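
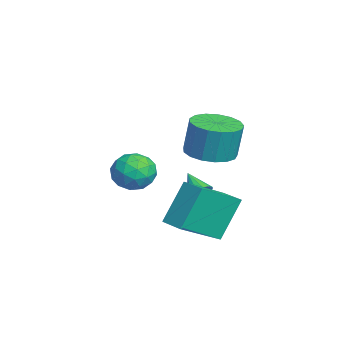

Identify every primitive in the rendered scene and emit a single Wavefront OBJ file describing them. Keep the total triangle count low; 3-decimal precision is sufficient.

v -0.395 2.636 0.129
v -0.041 2.732 0.553
v -1.145 2.224 0.851
v -0.197 2.975 0.529
v -0.406 3.127 0.398
v -0.612 3.148 0.195
v -0.76 3.031 -0.025
v -0.81 2.809 -0.204
v -0.748 2.54 -0.294
v -0.592 2.297 -0.27
v -0.383 2.145 -0.139
v -0.177 2.125 0.063
v -0.029 2.241 0.284
v 0.021 2.464 0.463
v 0.693 2.926 2.725
v 1.352 2.125 2.801
v 1.446 2.353 4.372
v 0.787 3.154 4.295
v 1.65 2.518 2.727
v 1.743 2.746 4.298
v 1.728 3.003 2.652
v 1.821 3.231 4.223
v 1.569 3.472 2.593
v 1.662 3.699 4.164
v 1.209 3.815 2.565
v 1.303 4.043 4.136
v 0.732 3.954 2.573
v 0.825 4.182 4.144
v 0.245 3.858 2.616
v 0.339 4.086 4.187
v -0.139 3.549 2.684
v -0.045 3.777 4.255
v -0.332 3.097 2.761
v -0.238 3.324 4.332
v -0.29 2.605 2.83
v -0.197 2.833 4.401
v -0.024 2.188 2.874
v 0.07 2.415 4.445
v 0.408 1.939 2.885
v 0.501 2.167 4.456
v 0.904 1.917 2.859
v 0.998 2.144 4.429
v -3.64 0.187 0.343
v -3.103 0.82 0.899
v -2.277 -0.44 -0.259
v -1.74 0.193 0.297
v -2.253 -0.545 0.734
v -3.095 -0.158 1.106
v -2.285 0.538 -0.466
v -3.127 0.925 -0.094
v -2.266 1.036 0.4
v -2.246 0.367 1.141
v -3.134 0.013 -0.501
v -3.114 -0.656 0.24
v -3.491 0.559 0.674
v -1.889 -0.179 -0.034
v -2.19 -0.612 0.223
v -1.875 -0.24 0.55
v -3.486 -0.016 0.795
v -3.171 0.356 1.122
v -2.671 -0.446 1.025
v -2.209 0.024 -0.482
v -1.894 0.396 -0.155
v -3.505 0.62 0.09
v -3.19 0.992 0.417
v -2.709 0.826 -0.385
v -2.683 1.057 0.707
v -1.882 0.689 0.353
v -2.202 0.892 -0.095
v -2.697 1.119 0.124
v -2.672 0.664 1.143
v -1.871 0.296 0.789
v -2.172 -0.138 1.046
v -2.667 0.09 1.264
v -2.18 0.791 0.849
v -3.509 0.084 -0.149
v -2.708 -0.284 -0.503
v -2.713 0.29 -0.624
v -3.208 0.518 -0.406
v -3.498 -0.309 0.287
v -2.697 -0.677 -0.067
v -2.683 -0.739 0.516
v -3.178 -0.512 0.735
v -3.2 -0.411 -0.209
v 0.86 2.639 -1.426
v 1.871 1.05 -0.329
v 0.25 3.486 0.361
v 1.261 1.897 1.459
v 1.779 3.243 -1.399
v 2.79 1.654 -0.301
v 1.169 4.09 0.389
v 2.18 2.501 1.486
f 2 1 4
f 2 4 3
f 4 1 5
f 4 5 3
f 5 1 6
f 5 6 3
f 6 1 7
f 6 7 3
f 7 1 8
f 7 8 3
f 8 1 9
f 8 9 3
f 9 1 10
f 9 10 3
f 10 1 11
f 10 11 3
f 11 1 12
f 11 12 3
f 12 1 13
f 12 13 3
f 13 1 14
f 13 14 3
f 14 1 2
f 14 2 3
f 16 15 19
f 16 19 17
f 17 19 20
f 17 20 18
f 19 15 21
f 19 21 20
f 20 21 22
f 20 22 18
f 21 15 23
f 21 23 22
f 22 23 24
f 22 24 18
f 23 15 25
f 23 25 24
f 24 25 26
f 24 26 18
f 25 15 27
f 25 27 26
f 26 27 28
f 26 28 18
f 27 15 29
f 27 29 28
f 28 29 30
f 28 30 18
f 29 15 31
f 29 31 30
f 30 31 32
f 30 32 18
f 31 15 33
f 31 33 32
f 32 33 34
f 32 34 18
f 33 15 35
f 33 35 34
f 34 35 36
f 34 36 18
f 35 15 37
f 35 37 36
f 36 37 38
f 36 38 18
f 37 15 39
f 37 39 38
f 38 39 40
f 38 40 18
f 39 15 41
f 39 41 40
f 40 41 42
f 40 42 18
f 41 15 16
f 41 16 42
f 42 16 17
f 42 17 18
f 43 80 59
f 80 54 83
f 59 83 48
f 80 83 59
f 43 59 55
f 59 48 60
f 55 60 44
f 59 60 55
f 43 55 64
f 55 44 65
f 64 65 50
f 55 65 64
f 43 64 76
f 64 50 79
f 76 79 53
f 64 79 76
f 43 76 80
f 76 53 84
f 80 84 54
f 76 84 80
f 44 60 71
f 60 48 74
f 71 74 52
f 60 74 71
f 48 83 61
f 83 54 82
f 61 82 47
f 83 82 61
f 54 84 81
f 84 53 77
f 81 77 45
f 84 77 81
f 53 79 78
f 79 50 66
f 78 66 49
f 79 66 78
f 50 65 70
f 65 44 67
f 70 67 51
f 65 67 70
f 46 72 58
f 72 52 73
f 58 73 47
f 72 73 58
f 46 58 56
f 58 47 57
f 56 57 45
f 58 57 56
f 46 56 63
f 56 45 62
f 63 62 49
f 56 62 63
f 46 63 68
f 63 49 69
f 68 69 51
f 63 69 68
f 46 68 72
f 68 51 75
f 72 75 52
f 68 75 72
f 47 73 61
f 73 52 74
f 61 74 48
f 73 74 61
f 45 57 81
f 57 47 82
f 81 82 54
f 57 82 81
f 49 62 78
f 62 45 77
f 78 77 53
f 62 77 78
f 51 69 70
f 69 49 66
f 70 66 50
f 69 66 70
f 52 75 71
f 75 51 67
f 71 67 44
f 75 67 71
f 86 88 85
f 89 86 85
f 85 88 87
f 87 89 85
f 86 92 88
f 90 86 89
f 90 92 86
f 88 92 87
f 91 89 87
f 87 92 91
f 91 90 89
f 92 90 91



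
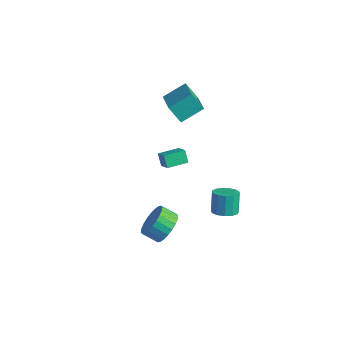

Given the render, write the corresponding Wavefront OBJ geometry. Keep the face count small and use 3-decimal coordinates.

v -3.589 2.485 2.795
v -2.07 1.267 3.775
v -3.028 3.734 3.477
v -1.509 2.516 4.457
v -2.831 2.664 1.843
v -1.312 1.446 2.823
v -2.27 3.913 2.525
v -0.751 2.695 3.505
v 1.348 2.158 -4.36
v 1.883 2.721 -4.43
v 1.487 3.245 -3.25
v 0.952 2.682 -3.18
v 1.518 2.873 -4.62
v 1.121 3.397 -3.441
v 1.098 2.799 -4.728
v 0.702 3.322 -3.549
v 0.758 2.52 -4.719
v 0.362 3.044 -3.54
v 0.606 2.127 -4.596
v 0.209 2.651 -3.416
v 0.689 1.744 -4.398
v 0.292 2.267 -3.218
v 0.981 1.492 -4.187
v 0.584 2.016 -3.008
v 1.39 1.452 -4.032
v 0.994 1.975 -2.852
v 1.786 1.636 -3.98
v 1.389 2.159 -2.801
v 2.043 1.986 -4.049
v 1.646 2.509 -2.87
v 2.079 2.39 -4.217
v 1.682 2.914 -3.038
v -3.558 2.002 -2.23
v -2.771 1.659 -1.574
v -3.027 3.166 -2.259
v -2.24 2.824 -1.603
v -3.1 1.776 -2.897
v -2.313 1.434 -2.241
v -2.569 2.941 -2.926
v -1.782 2.598 -2.27
v 0.536 -1.716 -3.198
v 1.113 -1.692 -2.357
v 0.321 -2.1 -1.802
v -0.256 -2.124 -2.642
v 0.939 -1.334 -2.342
v 0.147 -1.742 -1.787
v 0.704 -1.034 -2.457
v -0.088 -1.443 -1.902
v 0.443 -0.839 -2.685
v -0.349 -1.247 -2.13
v 0.196 -0.776 -2.992
v -0.596 -1.185 -2.436
v 0.001 -0.857 -3.329
v -0.791 -1.266 -2.774
v -0.112 -1.069 -3.646
v -0.904 -1.477 -3.091
v -0.127 -1.379 -3.896
v -0.919 -1.787 -3.34
v -0.041 -1.74 -4.038
v -0.833 -2.148 -3.483
v 0.133 -2.098 -4.053
v -0.659 -2.506 -3.498
v 0.368 -2.397 -3.938
v -0.424 -2.806 -3.383
v 0.629 -2.593 -3.71
v -0.163 -3.001 -3.155
v 0.876 -2.655 -3.404
v 0.084 -3.064 -2.848
v 1.071 -2.574 -3.066
v 0.279 -2.983 -2.511
v 1.184 -2.363 -2.749
v 0.392 -2.771 -2.194
v 1.199 -2.053 -2.5
v 0.407 -2.461 -1.944
f 2 4 1
f 5 2 1
f 1 4 3
f 3 5 1
f 2 8 4
f 6 2 5
f 6 8 2
f 4 8 3
f 7 5 3
f 3 8 7
f 7 6 5
f 8 6 7
f 10 9 13
f 10 13 11
f 11 13 14
f 11 14 12
f 13 9 15
f 13 15 14
f 14 15 16
f 14 16 12
f 15 9 17
f 15 17 16
f 16 17 18
f 16 18 12
f 17 9 19
f 17 19 18
f 18 19 20
f 18 20 12
f 19 9 21
f 19 21 20
f 20 21 22
f 20 22 12
f 21 9 23
f 21 23 22
f 22 23 24
f 22 24 12
f 23 9 25
f 23 25 24
f 24 25 26
f 24 26 12
f 25 9 27
f 25 27 26
f 26 27 28
f 26 28 12
f 27 9 29
f 27 29 28
f 28 29 30
f 28 30 12
f 29 9 31
f 29 31 30
f 30 31 32
f 30 32 12
f 31 9 10
f 31 10 32
f 32 10 11
f 32 11 12
f 34 36 33
f 37 34 33
f 33 36 35
f 35 37 33
f 34 40 36
f 38 34 37
f 38 40 34
f 36 40 35
f 39 37 35
f 35 40 39
f 39 38 37
f 40 38 39
f 42 41 45
f 42 45 43
f 43 45 46
f 43 46 44
f 45 41 47
f 45 47 46
f 46 47 48
f 46 48 44
f 47 41 49
f 47 49 48
f 48 49 50
f 48 50 44
f 49 41 51
f 49 51 50
f 50 51 52
f 50 52 44
f 51 41 53
f 51 53 52
f 52 53 54
f 52 54 44
f 53 41 55
f 53 55 54
f 54 55 56
f 54 56 44
f 55 41 57
f 55 57 56
f 56 57 58
f 56 58 44
f 57 41 59
f 57 59 58
f 58 59 60
f 58 60 44
f 59 41 61
f 59 61 60
f 60 61 62
f 60 62 44
f 61 41 63
f 61 63 62
f 62 63 64
f 62 64 44
f 63 41 65
f 63 65 64
f 64 65 66
f 64 66 44
f 65 41 67
f 65 67 66
f 66 67 68
f 66 68 44
f 67 41 69
f 67 69 68
f 68 69 70
f 68 70 44
f 69 41 71
f 69 71 70
f 70 71 72
f 70 72 44
f 71 41 73
f 71 73 72
f 72 73 74
f 72 74 44
f 73 41 42
f 73 42 74
f 74 42 43
f 74 43 44



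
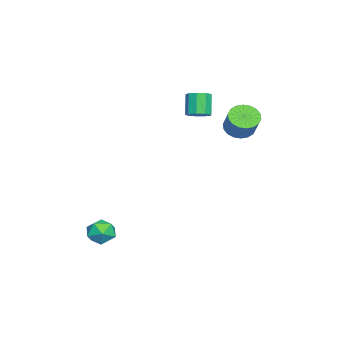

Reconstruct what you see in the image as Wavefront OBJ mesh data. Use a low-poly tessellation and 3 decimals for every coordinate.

v 1.438 -4.281 -3.672
v 1.931 -3.68 -4.173
v 2.529 -4.32 -2.647
v 3.022 -3.719 -3.148
v 2.245 -3.443 -2.728
v 1.571 -3.419 -3.362
v 2.889 -4.581 -3.458
v 2.215 -4.557 -4.092
v 2.828 -3.865 -4.041
v 2.43 -3.162 -3.59
v 2.03 -4.838 -3.23
v 1.632 -4.135 -2.779
v -4.047 2.269 2.338
v -3.583 1.478 2.26
v -2.628 1.921 3.465
v -3.093 2.711 3.542
v -3.38 1.728 2.008
v -2.425 2.171 3.212
v -3.309 2.085 1.82
v -2.354 2.528 3.025
v -3.385 2.478 1.735
v -2.43 2.921 2.94
v -3.591 2.83 1.769
v -2.636 3.273 2.974
v -3.888 3.071 1.916
v -2.933 3.514 3.121
v -4.217 3.152 2.147
v -3.262 3.595 3.352
v -4.512 3.059 2.415
v -3.557 3.502 3.62
v -4.715 2.809 2.668
v -3.76 3.252 3.872
v -4.786 2.452 2.855
v -3.831 2.895 4.06
v -4.71 2.059 2.94
v -3.755 2.502 4.145
v -4.504 1.707 2.906
v -3.549 2.15 4.111
v -4.207 1.466 2.759
v -3.252 1.909 3.964
v -3.878 1.385 2.528
v -2.923 1.828 3.733
v -3.617 0.073 3.22
v -3.157 0.546 3.532
v -3.882 0.42 4.793
v -4.343 -0.053 4.48
v -3.545 0.791 3.333
v -4.27 0.664 4.594
v -3.966 0.7 3.082
v -4.692 0.573 4.343
v -4.225 0.315 2.895
v -4.95 0.189 4.155
v -4.199 -0.182 2.86
v -4.924 -0.309 4.12
v -3.901 -0.56 2.993
v -4.626 -0.687 4.254
v -3.47 -0.642 3.232
v -4.196 -0.768 4.493
v -3.109 -0.389 3.466
v -3.834 -0.515 4.727
v -2.985 0.08 3.584
v -3.71 -0.046 4.845
f 1 12 6
f 1 6 2
f 1 2 8
f 1 8 11
f 1 11 12
f 2 6 10
f 6 12 5
f 12 11 3
f 11 8 7
f 8 2 9
f 4 10 5
f 4 5 3
f 4 3 7
f 4 7 9
f 4 9 10
f 5 10 6
f 3 5 12
f 7 3 11
f 9 7 8
f 10 9 2
f 14 13 17
f 14 17 15
f 15 17 18
f 15 18 16
f 17 13 19
f 17 19 18
f 18 19 20
f 18 20 16
f 19 13 21
f 19 21 20
f 20 21 22
f 20 22 16
f 21 13 23
f 21 23 22
f 22 23 24
f 22 24 16
f 23 13 25
f 23 25 24
f 24 25 26
f 24 26 16
f 25 13 27
f 25 27 26
f 26 27 28
f 26 28 16
f 27 13 29
f 27 29 28
f 28 29 30
f 28 30 16
f 29 13 31
f 29 31 30
f 30 31 32
f 30 32 16
f 31 13 33
f 31 33 32
f 32 33 34
f 32 34 16
f 33 13 35
f 33 35 34
f 34 35 36
f 34 36 16
f 35 13 37
f 35 37 36
f 36 37 38
f 36 38 16
f 37 13 39
f 37 39 38
f 38 39 40
f 38 40 16
f 39 13 41
f 39 41 40
f 40 41 42
f 40 42 16
f 41 13 14
f 41 14 42
f 42 14 15
f 42 15 16
f 44 43 47
f 44 47 45
f 45 47 48
f 45 48 46
f 47 43 49
f 47 49 48
f 48 49 50
f 48 50 46
f 49 43 51
f 49 51 50
f 50 51 52
f 50 52 46
f 51 43 53
f 51 53 52
f 52 53 54
f 52 54 46
f 53 43 55
f 53 55 54
f 54 55 56
f 54 56 46
f 55 43 57
f 55 57 56
f 56 57 58
f 56 58 46
f 57 43 59
f 57 59 58
f 58 59 60
f 58 60 46
f 59 43 61
f 59 61 60
f 60 61 62
f 60 62 46
f 61 43 44
f 61 44 62
f 62 44 45
f 62 45 46



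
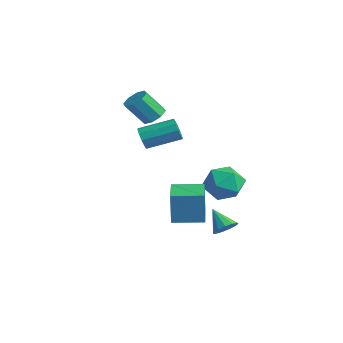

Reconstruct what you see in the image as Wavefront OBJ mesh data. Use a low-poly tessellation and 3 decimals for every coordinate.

v 2.329 0.002 -3.575
v 2.703 0.455 -3.125
v 1.311 -0.182 -2.545
v 2.44 0.695 -3.342
v 2.142 0.715 -3.633
v 1.904 0.509 -3.905
v 1.8 0.142 -4.073
v 1.865 -0.27 -4.083
v 2.077 -0.596 -3.931
v 2.369 -0.732 -3.666
v 2.648 -0.635 -3.373
v 2.827 -0.336 -3.143
v 2.847 0.07 -3.051
v 1.194 1.008 -0.798
v 2.169 0.707 -1.486
v 1.631 -0.467 0.466
v 2.606 -0.768 -0.222
v 2.601 0.287 0.411
v 2.331 1.198 -0.37
v 1.469 -0.958 -0.65
v 1.199 -0.047 -1.431
v 2.339 -0.508 -1.394
v 3.039 0.262 -0.738
v 0.761 -0.022 -0.282
v 1.461 0.748 0.374
v 1.525 -2.713 -1.969
v 1.496 -2.748 -0.119
v 2.398 -1.267 -1.928
v 2.368 -1.301 -0.079
v 3.092 -3.659 -1.961
v 3.062 -3.693 -0.112
v 3.964 -2.212 -1.921
v 3.935 -2.247 -0.071
v 0.51 -3.855 2.988
v 0.929 -3.846 2.427
v 1.729 -2.216 3.051
v 1.31 -2.225 3.612
v 0.568 -3.631 2.328
v 1.367 -2 2.951
v 0.184 -3.501 2.48
v 0.983 -1.87 3.104
v -0.075 -3.507 2.827
v 0.724 -1.876 3.451
v -0.11 -3.645 3.235
v 0.689 -2.015 3.859
v 0.091 -3.864 3.549
v 0.891 -2.234 4.173
v 0.453 -4.08 3.649
v 1.252 -2.449 4.272
v 0.837 -4.21 3.496
v 1.636 -2.579 4.12
v 1.096 -4.204 3.149
v 1.895 -2.573 3.773
v 1.131 -4.065 2.741
v 1.93 -2.435 3.365
v -3.141 -1.107 2.789
v -2.54 -1.562 2.634
v -2.917 -2.509 3.957
v -3.519 -2.053 4.111
v -2.399 -1.116 2.993
v -2.776 -2.063 4.316
v -2.693 -0.665 3.232
v -3.07 -1.612 4.555
v -3.25 -0.472 3.212
v -3.627 -1.419 4.535
v -3.743 -0.651 2.943
v -4.12 -1.598 4.266
v -3.884 -1.097 2.584
v -4.261 -2.044 3.907
v -3.59 -1.548 2.345
v -3.967 -2.495 3.668
v -3.033 -1.741 2.365
v -3.41 -2.688 3.688
f 2 1 4
f 2 4 3
f 4 1 5
f 4 5 3
f 5 1 6
f 5 6 3
f 6 1 7
f 6 7 3
f 7 1 8
f 7 8 3
f 8 1 9
f 8 9 3
f 9 1 10
f 9 10 3
f 10 1 11
f 10 11 3
f 11 1 12
f 11 12 3
f 12 1 13
f 12 13 3
f 13 1 2
f 13 2 3
f 14 25 19
f 14 19 15
f 14 15 21
f 14 21 24
f 14 24 25
f 15 19 23
f 19 25 18
f 25 24 16
f 24 21 20
f 21 15 22
f 17 23 18
f 17 18 16
f 17 16 20
f 17 20 22
f 17 22 23
f 18 23 19
f 16 18 25
f 20 16 24
f 22 20 21
f 23 22 15
f 27 29 26
f 30 27 26
f 26 29 28
f 28 30 26
f 27 33 29
f 31 27 30
f 31 33 27
f 29 33 28
f 32 30 28
f 28 33 32
f 32 31 30
f 33 31 32
f 35 34 38
f 35 38 36
f 36 38 39
f 36 39 37
f 38 34 40
f 38 40 39
f 39 40 41
f 39 41 37
f 40 34 42
f 40 42 41
f 41 42 43
f 41 43 37
f 42 34 44
f 42 44 43
f 43 44 45
f 43 45 37
f 44 34 46
f 44 46 45
f 45 46 47
f 45 47 37
f 46 34 48
f 46 48 47
f 47 48 49
f 47 49 37
f 48 34 50
f 48 50 49
f 49 50 51
f 49 51 37
f 50 34 52
f 50 52 51
f 51 52 53
f 51 53 37
f 52 34 54
f 52 54 53
f 53 54 55
f 53 55 37
f 54 34 35
f 54 35 55
f 55 35 36
f 55 36 37
f 57 56 60
f 57 60 58
f 58 60 61
f 58 61 59
f 60 56 62
f 60 62 61
f 61 62 63
f 61 63 59
f 62 56 64
f 62 64 63
f 63 64 65
f 63 65 59
f 64 56 66
f 64 66 65
f 65 66 67
f 65 67 59
f 66 56 68
f 66 68 67
f 67 68 69
f 67 69 59
f 68 56 70
f 68 70 69
f 69 70 71
f 69 71 59
f 70 56 72
f 70 72 71
f 71 72 73
f 71 73 59
f 72 56 57
f 72 57 73
f 73 57 58
f 73 58 59



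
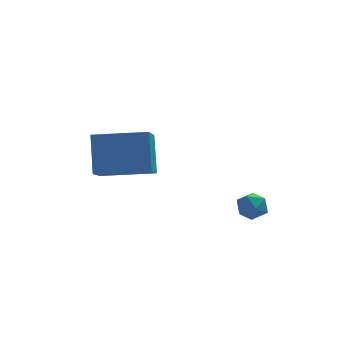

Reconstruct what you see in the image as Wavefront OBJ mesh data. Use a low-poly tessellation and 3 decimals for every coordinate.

v 1.921 -1.587 2.384
v 2.496 -1.844 2.551
v 1.444 -2.496 2.629
v 2.019 -2.753 2.796
v 1.754 -2.281 3.16
v 2.049 -1.72 3.009
v 1.891 -2.62 2.171
v 2.186 -2.059 2.02
v 2.478 -2.483 2.42
v 2.393 -2.273 3.031
v 1.547 -2.067 2.149
v 1.462 -1.857 2.76
v -3.178 1.85 2.175
v -3.507 0.017 3.29
v -3.199 2.783 3.703
v -3.528 0.95 4.817
v -1.092 1.59 2.363
v -1.421 -0.243 3.477
v -1.113 2.523 3.89
v -1.442 0.69 5.005
f 1 12 6
f 1 6 2
f 1 2 8
f 1 8 11
f 1 11 12
f 2 6 10
f 6 12 5
f 12 11 3
f 11 8 7
f 8 2 9
f 4 10 5
f 4 5 3
f 4 3 7
f 4 7 9
f 4 9 10
f 5 10 6
f 3 5 12
f 7 3 11
f 9 7 8
f 10 9 2
f 14 16 13
f 17 14 13
f 13 16 15
f 15 17 13
f 14 20 16
f 18 14 17
f 18 20 14
f 16 20 15
f 19 17 15
f 15 20 19
f 19 18 17
f 20 18 19



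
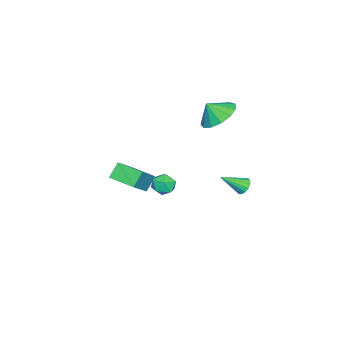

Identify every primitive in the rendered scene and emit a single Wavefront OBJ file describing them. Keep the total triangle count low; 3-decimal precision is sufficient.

v 2.043 0.211 2.438
v 2.396 0.493 1.968
v 2.884 -0.353 2.732
v 3.237 -0.071 2.262
v 3.04 0.278 2.775
v 2.52 0.627 2.594
v 2.76 -0.487 2.106
v 2.24 -0.138 1.925
v 2.839 0.062 1.763
v 3.012 0.535 2.177
v 2.268 -0.395 2.523
v 2.441 0.078 2.937
v -1.082 -3.334 -0.818
v -1.685 -3.107 -0.106
v -0.802 -2.005 -1.003
v -1.405 -1.779 -0.291
v 0.345 -3.461 0.431
v -0.258 -3.235 1.143
v 0.625 -2.133 0.246
v 0.022 -1.906 0.958
v -3.135 2.125 -1.261
v -2.675 2.363 -1.308
v -2.525 1.115 -0.419
v -2.79 2.475 -1.092
v -2.996 2.493 -0.921
v -3.24 2.412 -0.841
v -3.456 2.255 -0.873
v -3.586 2.062 -1.01
v -3.595 1.887 -1.214
v -3.48 1.775 -1.431
v -3.274 1.758 -1.602
v -3.03 1.838 -1.682
v -2.814 1.996 -1.649
v -2.684 2.188 -1.512
v -3.618 0.659 3.209
v -2.672 1.115 3.354
v -3.462 0.081 4.011
v -3.065 1.44 3.665
v -3.633 1.517 3.832
v -4.197 1.322 3.8
v -4.577 0.916 3.582
v -4.652 0.429 3.245
v -4.399 0.015 2.897
v -3.898 -0.195 2.648
v -3.308 -0.134 2.577
v -2.817 0.18 2.708
v -2.58 0.645 2.997
f 1 12 6
f 1 6 2
f 1 2 8
f 1 8 11
f 1 11 12
f 2 6 10
f 6 12 5
f 12 11 3
f 11 8 7
f 8 2 9
f 4 10 5
f 4 5 3
f 4 3 7
f 4 7 9
f 4 9 10
f 5 10 6
f 3 5 12
f 7 3 11
f 9 7 8
f 10 9 2
f 14 16 13
f 17 14 13
f 13 16 15
f 15 17 13
f 14 20 16
f 18 14 17
f 18 20 14
f 16 20 15
f 19 17 15
f 15 20 19
f 19 18 17
f 20 18 19
f 22 21 24
f 22 24 23
f 24 21 25
f 24 25 23
f 25 21 26
f 25 26 23
f 26 21 27
f 26 27 23
f 27 21 28
f 27 28 23
f 28 21 29
f 28 29 23
f 29 21 30
f 29 30 23
f 30 21 31
f 30 31 23
f 31 21 32
f 31 32 23
f 32 21 33
f 32 33 23
f 33 21 34
f 33 34 23
f 34 21 22
f 34 22 23
f 36 35 38
f 36 38 37
f 38 35 39
f 38 39 37
f 39 35 40
f 39 40 37
f 40 35 41
f 40 41 37
f 41 35 42
f 41 42 37
f 42 35 43
f 42 43 37
f 43 35 44
f 43 44 37
f 44 35 45
f 44 45 37
f 45 35 46
f 45 46 37
f 46 35 47
f 46 47 37
f 47 35 36
f 47 36 37



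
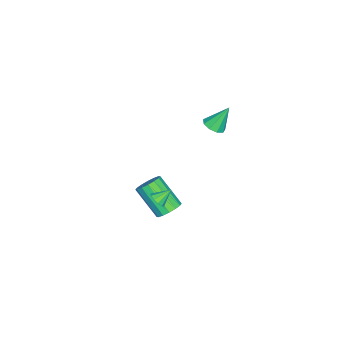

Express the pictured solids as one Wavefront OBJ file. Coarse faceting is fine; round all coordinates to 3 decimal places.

v -0.255 -0.62 -4.362
v 0.056 -0.125 -3.787
v -0.475 -1.584 -2.243
v -0.785 -2.08 -2.818
v -0.352 -0.012 -3.821
v -0.883 -1.471 -2.277
v -0.734 -0.062 -3.999
v -1.265 -1.522 -2.455
v -0.987 -0.262 -4.275
v -1.518 -1.721 -2.731
v -1.044 -0.558 -4.574
v -1.575 -2.017 -3.03
v -0.89 -0.87 -4.817
v -1.421 -2.33 -3.272
v -0.565 -1.116 -4.937
v -1.096 -2.575 -3.393
v -0.157 -1.229 -4.903
v -0.688 -2.688 -3.359
v 0.225 -1.178 -4.725
v -0.306 -2.638 -3.181
v 0.478 -0.979 -4.449
v -0.053 -2.438 -2.905
v 0.535 -0.683 -4.15
v 0.004 -2.142 -2.606
v 0.381 -0.37 -3.908
v -0.15 -1.83 -2.363
v 1.104 -0.808 -2.297
v 1.471 -0.407 -2.381
v 0.576 -0.192 -1.663
v 1.226 -0.377 -2.615
v 0.935 -0.511 -2.727
v 0.708 -0.759 -2.675
v 0.633 -1.026 -2.479
v 0.737 -1.209 -2.212
v 0.982 -1.24 -1.978
v 1.274 -1.106 -1.866
v 1.5 -0.858 -1.918
v 1.576 -0.591 -2.115
v -1.403 1.552 2.83
v -0.737 1.508 3.041
v -1.797 2.268 4.23
v -0.808 1.921 2.809
v -1.158 2.162 2.588
v -1.623 2.117 2.48
v -1.984 1.809 2.536
v -2.074 1.38 2.73
v -1.85 1.032 2.97
v -1.417 0.928 3.146
v -0.977 1.116 3.173
f 2 1 5
f 2 5 3
f 3 5 6
f 3 6 4
f 5 1 7
f 5 7 6
f 6 7 8
f 6 8 4
f 7 1 9
f 7 9 8
f 8 9 10
f 8 10 4
f 9 1 11
f 9 11 10
f 10 11 12
f 10 12 4
f 11 1 13
f 11 13 12
f 12 13 14
f 12 14 4
f 13 1 15
f 13 15 14
f 14 15 16
f 14 16 4
f 15 1 17
f 15 17 16
f 16 17 18
f 16 18 4
f 17 1 19
f 17 19 18
f 18 19 20
f 18 20 4
f 19 1 21
f 19 21 20
f 20 21 22
f 20 22 4
f 21 1 23
f 21 23 22
f 22 23 24
f 22 24 4
f 23 1 25
f 23 25 24
f 24 25 26
f 24 26 4
f 25 1 2
f 25 2 26
f 26 2 3
f 26 3 4
f 28 27 30
f 28 30 29
f 30 27 31
f 30 31 29
f 31 27 32
f 31 32 29
f 32 27 33
f 32 33 29
f 33 27 34
f 33 34 29
f 34 27 35
f 34 35 29
f 35 27 36
f 35 36 29
f 36 27 37
f 36 37 29
f 37 27 38
f 37 38 29
f 38 27 28
f 38 28 29
f 40 39 42
f 40 42 41
f 42 39 43
f 42 43 41
f 43 39 44
f 43 44 41
f 44 39 45
f 44 45 41
f 45 39 46
f 45 46 41
f 46 39 47
f 46 47 41
f 47 39 48
f 47 48 41
f 48 39 49
f 48 49 41
f 49 39 40
f 49 40 41



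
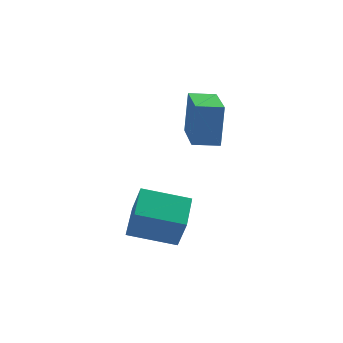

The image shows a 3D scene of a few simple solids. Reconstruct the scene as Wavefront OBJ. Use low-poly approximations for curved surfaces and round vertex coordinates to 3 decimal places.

v 0.757 -1.141 -2.492
v 0.897 -1.587 -1.475
v 1.256 0.022 -2.052
v 1.397 -0.424 -1.034
v 2.163 -1.596 -2.886
v 2.304 -2.042 -1.868
v 2.663 -0.433 -2.445
v 2.803 -0.879 -1.428
v 3.269 0.769 -0.006
v 3.431 0.929 1.486
v 3.618 2.713 -0.252
v 3.779 2.873 1.241
v 4.121 0.607 -0.081
v 4.282 0.767 1.412
v 4.469 2.551 -0.326
v 4.631 2.711 1.166
f 2 4 1
f 5 2 1
f 1 4 3
f 3 5 1
f 2 8 4
f 6 2 5
f 6 8 2
f 4 8 3
f 7 5 3
f 3 8 7
f 7 6 5
f 8 6 7
f 10 12 9
f 13 10 9
f 9 12 11
f 11 13 9
f 10 16 12
f 14 10 13
f 14 16 10
f 12 16 11
f 15 13 11
f 11 16 15
f 15 14 13
f 16 14 15



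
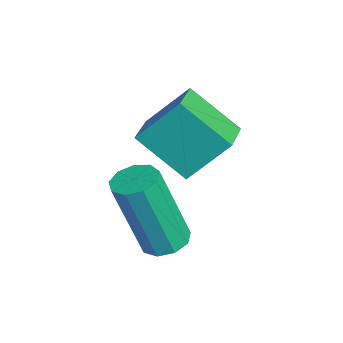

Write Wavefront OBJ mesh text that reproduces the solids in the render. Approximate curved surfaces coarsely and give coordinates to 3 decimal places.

v 0.693 0.555 -0.357
v 0.801 1.511 0.674
v -0.344 1.002 -0.663
v -0.236 1.958 0.368
v 1.396 1.522 -1.328
v 1.504 2.478 -0.297
v 0.359 1.969 -1.634
v 0.467 2.925 -0.603
v 2.057 0.94 -2.71
v 2.421 1.34 -2.568
v 2.328 0.7 -0.528
v 1.963 0.3 -0.67
v 2.063 1.474 -2.542
v 1.97 0.834 -0.502
v 1.702 1.358 -2.595
v 1.609 0.718 -0.555
v 1.507 1.046 -2.702
v 1.414 0.406 -0.662
v 1.569 0.685 -2.812
v 1.475 0.045 -0.772
v 1.859 0.443 -2.875
v 1.766 -0.197 -0.835
v 2.242 0.433 -2.86
v 2.148 -0.207 -0.821
v 2.538 0.661 -2.775
v 2.444 0.021 -0.736
v 2.609 1.019 -2.66
v 2.515 0.379 -0.62
f 2 4 1
f 5 2 1
f 1 4 3
f 3 5 1
f 2 8 4
f 6 2 5
f 6 8 2
f 4 8 3
f 7 5 3
f 3 8 7
f 7 6 5
f 8 6 7
f 10 9 13
f 10 13 11
f 11 13 14
f 11 14 12
f 13 9 15
f 13 15 14
f 14 15 16
f 14 16 12
f 15 9 17
f 15 17 16
f 16 17 18
f 16 18 12
f 17 9 19
f 17 19 18
f 18 19 20
f 18 20 12
f 19 9 21
f 19 21 20
f 20 21 22
f 20 22 12
f 21 9 23
f 21 23 22
f 22 23 24
f 22 24 12
f 23 9 25
f 23 25 24
f 24 25 26
f 24 26 12
f 25 9 27
f 25 27 26
f 26 27 28
f 26 28 12
f 27 9 10
f 27 10 28
f 28 10 11
f 28 11 12



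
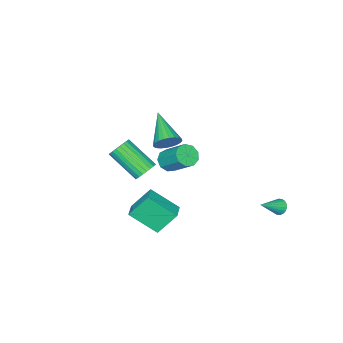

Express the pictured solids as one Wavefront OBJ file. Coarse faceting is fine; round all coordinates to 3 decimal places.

v -4.027 -3.812 -3.432
v -3.409 -4.101 -3.147
v -3.335 -2.698 -1.883
v -3.953 -2.408 -2.168
v -3.293 -3.775 -3.516
v -3.219 -2.372 -2.252
v -3.52 -3.466 -3.846
v -3.446 -2.062 -2.582
v -3.985 -3.318 -3.982
v -3.911 -1.915 -2.718
v -4.469 -3.402 -3.861
v -4.395 -1.999 -2.597
v -4.747 -3.677 -3.539
v -4.673 -2.274 -2.275
v -4.687 -4.015 -3.167
v -4.614 -2.612 -1.903
v -4.319 -4.258 -2.919
v -4.245 -2.855 -1.655
v -3.814 -4.292 -2.911
v -3.74 -2.889 -1.647
v 0.148 -1.63 -0.574
v 0.688 -1.324 -0.272
v 0.931 -2.984 0.976
v 0.392 -3.29 0.674
v 0.485 -1.238 -0.117
v 0.729 -2.897 1.13
v 0.231 -1.211 -0.032
v 0.474 -2.87 1.215
v -0.035 -1.248 -0.029
v 0.208 -2.907 1.218
v -0.274 -1.343 -0.11
v -0.031 -3.003 1.138
v -0.448 -1.482 -0.26
v -0.205 -3.142 0.987
v -0.532 -1.644 -0.459
v -0.289 -3.303 0.788
v -0.512 -1.803 -0.675
v -0.269 -3.463 0.572
v -0.391 -1.936 -0.876
v -0.148 -3.596 0.372
v -0.189 -2.023 -1.03
v 0.055 -3.682 0.217
v 0.066 -2.05 -1.115
v 0.309 -3.709 0.132
v 0.332 -2.013 -1.118
v 0.575 -3.672 0.129
v 0.571 -1.917 -1.038
v 0.814 -3.577 0.21
v 0.745 -1.778 -0.887
v 0.988 -3.438 0.36
v 0.829 -1.617 -0.688
v 1.072 -3.276 0.559
v 0.809 -1.457 -0.472
v 1.052 -3.117 0.775
v 1.543 1.957 -0.479
v 2.224 0.63 0.617
v 2.34 2.516 -0.297
v 3.02 1.189 0.799
v 2.28 1.311 -1.719
v 2.96 -0.016 -0.623
v 3.076 1.87 -1.537
v 3.757 0.543 -0.441
v 0.979 0.655 3.474
v 1.491 0.171 3.217
v 0.021 -0.875 4.446
v 1.613 0.254 3.469
v 1.639 0.399 3.722
v 1.565 0.582 3.938
v 1.401 0.777 4.083
v 1.173 0.953 4.135
v 0.916 1.083 4.087
v 0.668 1.149 3.945
v 0.468 1.139 3.732
v 0.345 1.056 3.48
v 0.319 0.911 3.227
v 0.394 0.728 3.011
v 0.557 0.533 2.866
v 0.785 0.357 2.814
v 1.043 0.227 2.862
v 1.29 0.161 3.003
v -4.519 3.51 -3.475
v -4.275 3.353 -3.894
v -3.261 3.25 -2.645
v -4.231 3.576 -3.891
v -4.244 3.785 -3.805
v -4.312 3.941 -3.654
v -4.421 4.01 -3.468
v -4.549 3.981 -3.282
v -4.671 3.859 -3.136
v -4.763 3.667 -3.056
v -4.807 3.445 -3.059
v -4.794 3.235 -3.145
v -4.726 3.08 -3.296
v -4.618 3.01 -3.483
v -4.489 3.039 -3.668
v -4.367 3.161 -3.815
f 2 1 5
f 2 5 3
f 3 5 6
f 3 6 4
f 5 1 7
f 5 7 6
f 6 7 8
f 6 8 4
f 7 1 9
f 7 9 8
f 8 9 10
f 8 10 4
f 9 1 11
f 9 11 10
f 10 11 12
f 10 12 4
f 11 1 13
f 11 13 12
f 12 13 14
f 12 14 4
f 13 1 15
f 13 15 14
f 14 15 16
f 14 16 4
f 15 1 17
f 15 17 16
f 16 17 18
f 16 18 4
f 17 1 19
f 17 19 18
f 18 19 20
f 18 20 4
f 19 1 2
f 19 2 20
f 20 2 3
f 20 3 4
f 22 21 25
f 22 25 23
f 23 25 26
f 23 26 24
f 25 21 27
f 25 27 26
f 26 27 28
f 26 28 24
f 27 21 29
f 27 29 28
f 28 29 30
f 28 30 24
f 29 21 31
f 29 31 30
f 30 31 32
f 30 32 24
f 31 21 33
f 31 33 32
f 32 33 34
f 32 34 24
f 33 21 35
f 33 35 34
f 34 35 36
f 34 36 24
f 35 21 37
f 35 37 36
f 36 37 38
f 36 38 24
f 37 21 39
f 37 39 38
f 38 39 40
f 38 40 24
f 39 21 41
f 39 41 40
f 40 41 42
f 40 42 24
f 41 21 43
f 41 43 42
f 42 43 44
f 42 44 24
f 43 21 45
f 43 45 44
f 44 45 46
f 44 46 24
f 45 21 47
f 45 47 46
f 46 47 48
f 46 48 24
f 47 21 49
f 47 49 48
f 48 49 50
f 48 50 24
f 49 21 51
f 49 51 50
f 50 51 52
f 50 52 24
f 51 21 53
f 51 53 52
f 52 53 54
f 52 54 24
f 53 21 22
f 53 22 54
f 54 22 23
f 54 23 24
f 56 58 55
f 59 56 55
f 55 58 57
f 57 59 55
f 56 62 58
f 60 56 59
f 60 62 56
f 58 62 57
f 61 59 57
f 57 62 61
f 61 60 59
f 62 60 61
f 64 63 66
f 64 66 65
f 66 63 67
f 66 67 65
f 67 63 68
f 67 68 65
f 68 63 69
f 68 69 65
f 69 63 70
f 69 70 65
f 70 63 71
f 70 71 65
f 71 63 72
f 71 72 65
f 72 63 73
f 72 73 65
f 73 63 74
f 73 74 65
f 74 63 75
f 74 75 65
f 75 63 76
f 75 76 65
f 76 63 77
f 76 77 65
f 77 63 78
f 77 78 65
f 78 63 79
f 78 79 65
f 79 63 80
f 79 80 65
f 80 63 64
f 80 64 65
f 82 81 84
f 82 84 83
f 84 81 85
f 84 85 83
f 85 81 86
f 85 86 83
f 86 81 87
f 86 87 83
f 87 81 88
f 87 88 83
f 88 81 89
f 88 89 83
f 89 81 90
f 89 90 83
f 90 81 91
f 90 91 83
f 91 81 92
f 91 92 83
f 92 81 93
f 92 93 83
f 93 81 94
f 93 94 83
f 94 81 95
f 94 95 83
f 95 81 96
f 95 96 83
f 96 81 82
f 96 82 83



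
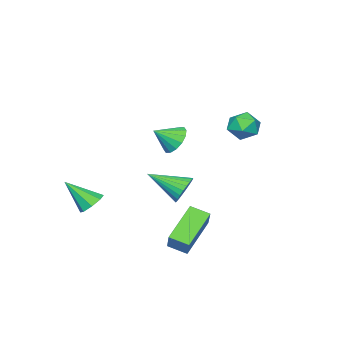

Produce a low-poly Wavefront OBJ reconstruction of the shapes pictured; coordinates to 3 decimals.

v 2.852 1.934 1.905
v 3.447 2.185 1.384
v 3.668 1.386 2.575
v 3.416 2.498 1.677
v 3.234 2.659 2.031
v 2.95 2.627 2.351
v 2.639 2.408 2.552
v 2.385 2.063 2.579
v 2.256 1.682 2.425
v 2.287 1.37 2.132
v 2.469 1.208 1.779
v 2.754 1.241 1.458
v 3.065 1.459 1.258
v 3.319 1.805 1.231
v -1.518 -1.149 -3.626
v -1.053 -1.3 -4.321
v -0.762 -2.831 -2.754
v -0.845 -1.114 -4.143
v -0.738 -0.933 -3.886
v -0.751 -0.785 -3.59
v -0.88 -0.693 -3.299
v -1.107 -0.669 -3.058
v -1.396 -0.719 -2.903
v -1.703 -0.834 -2.858
v -1.983 -0.998 -2.931
v -2.192 -1.184 -3.109
v -2.298 -1.365 -3.366
v -2.286 -1.513 -3.662
v -2.156 -1.605 -3.953
v -1.93 -1.629 -4.194
v -1.641 -1.579 -4.349
v -1.333 -1.464 -4.394
v -3.703 1.67 0.917
v -2.951 1.916 1.354
v -2.969 0.584 0.266
v -2.217 0.83 0.703
v -2.908 0.466 1.16
v -3.361 1.138 1.562
v -2.559 1.362 0.058
v -3.012 2.034 0.46
v -2.244 1.726 0.823
v -2.459 1.172 1.505
v -3.461 1.328 0.115
v -3.676 0.774 0.797
v 3.366 -2.621 -3.239
v 3.82 -2.938 -3.73
v 3.974 -3.759 -1.941
v 4.062 -2.502 -3.46
v 3.896 -2.136 -3.061
v 3.42 -2.054 -2.766
v 2.912 -2.304 -2.748
v 2.67 -2.74 -3.017
v 2.836 -3.106 -3.416
v 3.313 -3.188 -3.711
v 1.388 1.494 -3.453
v 2.148 2.224 -2.372
v 1.036 2.374 -3.8
v 1.796 3.105 -2.719
v 3.064 1.655 -4.741
v 3.824 2.386 -3.66
v 2.712 2.536 -5.088
v 3.472 3.266 -4.007
f 2 1 4
f 2 4 3
f 4 1 5
f 4 5 3
f 5 1 6
f 5 6 3
f 6 1 7
f 6 7 3
f 7 1 8
f 7 8 3
f 8 1 9
f 8 9 3
f 9 1 10
f 9 10 3
f 10 1 11
f 10 11 3
f 11 1 12
f 11 12 3
f 12 1 13
f 12 13 3
f 13 1 14
f 13 14 3
f 14 1 2
f 14 2 3
f 16 15 18
f 16 18 17
f 18 15 19
f 18 19 17
f 19 15 20
f 19 20 17
f 20 15 21
f 20 21 17
f 21 15 22
f 21 22 17
f 22 15 23
f 22 23 17
f 23 15 24
f 23 24 17
f 24 15 25
f 24 25 17
f 25 15 26
f 25 26 17
f 26 15 27
f 26 27 17
f 27 15 28
f 27 28 17
f 28 15 29
f 28 29 17
f 29 15 30
f 29 30 17
f 30 15 31
f 30 31 17
f 31 15 32
f 31 32 17
f 32 15 16
f 32 16 17
f 33 44 38
f 33 38 34
f 33 34 40
f 33 40 43
f 33 43 44
f 34 38 42
f 38 44 37
f 44 43 35
f 43 40 39
f 40 34 41
f 36 42 37
f 36 37 35
f 36 35 39
f 36 39 41
f 36 41 42
f 37 42 38
f 35 37 44
f 39 35 43
f 41 39 40
f 42 41 34
f 46 45 48
f 46 48 47
f 48 45 49
f 48 49 47
f 49 45 50
f 49 50 47
f 50 45 51
f 50 51 47
f 51 45 52
f 51 52 47
f 52 45 53
f 52 53 47
f 53 45 54
f 53 54 47
f 54 45 46
f 54 46 47
f 56 58 55
f 59 56 55
f 55 58 57
f 57 59 55
f 56 62 58
f 60 56 59
f 60 62 56
f 58 62 57
f 61 59 57
f 57 62 61
f 61 60 59
f 62 60 61



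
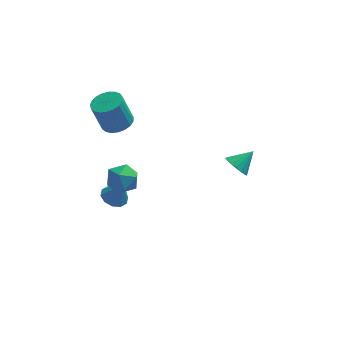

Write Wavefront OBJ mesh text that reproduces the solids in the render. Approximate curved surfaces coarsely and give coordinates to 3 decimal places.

v 3.454 3.618 -3.417
v 4.064 3.32 -3.962
v 4.486 4.202 -2.583
v 3.982 3.67 -4.107
v 3.796 4.01 -4.115
v 3.543 4.272 -3.984
v 3.271 4.404 -3.742
v 3.036 4.381 -3.435
v 2.884 4.206 -3.125
v 2.845 3.915 -2.872
v 2.926 3.565 -2.728
v 3.112 3.226 -2.72
v 3.366 2.964 -2.85
v 3.637 2.832 -3.093
v 3.872 2.855 -3.4
v 4.024 3.029 -3.71
v -3.914 -1.609 2.185
v -2.938 -1.51 2.466
v -3.442 -2.43 0.834
v -2.466 -2.331 1.115
v -3.092 -2.935 1.648
v -3.384 -2.427 2.483
v -2.996 -1.513 0.817
v -3.288 -1.005 1.652
v -2.371 -1.451 1.62
v -2.43 -2.33 2.134
v -3.95 -1.61 1.166
v -4.009 -2.489 1.68
v -3.316 3.295 1.486
v -2.62 2.68 1.731
v -3.208 2.751 3.579
v -3.904 3.365 3.334
v -2.439 3.033 1.775
v -3.027 3.104 3.623
v -2.409 3.431 1.77
v -2.997 3.502 3.617
v -2.536 3.806 1.715
v -3.124 3.877 3.562
v -2.798 4.092 1.62
v -3.386 4.163 3.468
v -3.15 4.24 1.503
v -3.738 4.311 3.35
v -3.53 4.225 1.383
v -4.118 4.295 3.23
v -3.873 4.049 1.28
v -4.461 4.119 3.128
v -4.12 3.742 1.213
v -4.708 3.813 3.061
v -4.228 3.358 1.194
v -4.816 3.429 3.041
v -4.178 2.963 1.225
v -4.766 3.034 3.072
v -3.979 2.626 1.301
v -4.567 2.697 3.148
v -3.666 2.404 1.409
v -4.254 2.475 3.257
v -3.292 2.336 1.531
v -3.879 2.407 3.378
v -2.922 2.434 1.645
v -3.51 2.505 3.492
v -3.633 0.517 -2.628
v -2.953 0.159 -2.942
v -3.087 0.363 -1.272
v -2.869 0.665 -2.918
v -3.077 1.114 -2.784
v -3.497 1.335 -2.59
v -3.969 1.244 -2.41
v -4.312 0.875 -2.314
v -4.396 0.37 -2.338
v -4.188 -0.079 -2.473
v -3.768 -0.301 -2.667
v -3.296 -0.21 -2.846
f 2 1 4
f 2 4 3
f 4 1 5
f 4 5 3
f 5 1 6
f 5 6 3
f 6 1 7
f 6 7 3
f 7 1 8
f 7 8 3
f 8 1 9
f 8 9 3
f 9 1 10
f 9 10 3
f 10 1 11
f 10 11 3
f 11 1 12
f 11 12 3
f 12 1 13
f 12 13 3
f 13 1 14
f 13 14 3
f 14 1 15
f 14 15 3
f 15 1 16
f 15 16 3
f 16 1 2
f 16 2 3
f 17 28 22
f 17 22 18
f 17 18 24
f 17 24 27
f 17 27 28
f 18 22 26
f 22 28 21
f 28 27 19
f 27 24 23
f 24 18 25
f 20 26 21
f 20 21 19
f 20 19 23
f 20 23 25
f 20 25 26
f 21 26 22
f 19 21 28
f 23 19 27
f 25 23 24
f 26 25 18
f 30 29 33
f 30 33 31
f 31 33 34
f 31 34 32
f 33 29 35
f 33 35 34
f 34 35 36
f 34 36 32
f 35 29 37
f 35 37 36
f 36 37 38
f 36 38 32
f 37 29 39
f 37 39 38
f 38 39 40
f 38 40 32
f 39 29 41
f 39 41 40
f 40 41 42
f 40 42 32
f 41 29 43
f 41 43 42
f 42 43 44
f 42 44 32
f 43 29 45
f 43 45 44
f 44 45 46
f 44 46 32
f 45 29 47
f 45 47 46
f 46 47 48
f 46 48 32
f 47 29 49
f 47 49 48
f 48 49 50
f 48 50 32
f 49 29 51
f 49 51 50
f 50 51 52
f 50 52 32
f 51 29 53
f 51 53 52
f 52 53 54
f 52 54 32
f 53 29 55
f 53 55 54
f 54 55 56
f 54 56 32
f 55 29 57
f 55 57 56
f 56 57 58
f 56 58 32
f 57 29 59
f 57 59 58
f 58 59 60
f 58 60 32
f 59 29 30
f 59 30 60
f 60 30 31
f 60 31 32
f 62 61 64
f 62 64 63
f 64 61 65
f 64 65 63
f 65 61 66
f 65 66 63
f 66 61 67
f 66 67 63
f 67 61 68
f 67 68 63
f 68 61 69
f 68 69 63
f 69 61 70
f 69 70 63
f 70 61 71
f 70 71 63
f 71 61 72
f 71 72 63
f 72 61 62
f 72 62 63



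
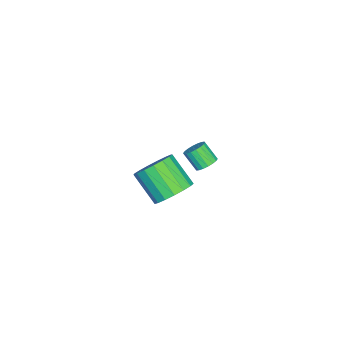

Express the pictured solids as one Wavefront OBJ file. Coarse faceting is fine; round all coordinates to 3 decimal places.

v -3.183 -1.722 -4.306
v -2.412 -1.489 -3.617
v -3.146 -2.704 -2.385
v -3.917 -2.938 -3.074
v -2.779 -1.156 -3.507
v -3.513 -2.371 -2.274
v -3.238 -0.953 -3.58
v -3.972 -2.168 -2.347
v -3.684 -0.926 -3.819
v -4.418 -2.141 -2.587
v -4.016 -1.081 -4.17
v -4.75 -2.296 -2.938
v -4.157 -1.384 -4.552
v -4.891 -2.599 -3.32
v -4.074 -1.764 -4.878
v -4.809 -2.979 -3.646
v -3.788 -2.134 -5.073
v -4.522 -3.35 -3.841
v -3.363 -2.41 -5.092
v -4.097 -3.626 -3.86
v -2.897 -2.529 -4.931
v -3.631 -3.744 -3.699
v -2.496 -2.463 -4.627
v -3.23 -3.678 -3.395
v -2.252 -2.227 -4.25
v -2.987 -3.442 -3.017
v -2.222 -1.876 -3.885
v -2.957 -3.091 -2.653
v -0.138 0.556 1.342
v 0.384 0.353 1.356
v 0.12 -0.278 2.111
v -0.402 -0.076 2.098
v 0.394 0.543 1.517
v 0.129 -0.089 2.273
v 0.298 0.735 1.644
v 0.034 0.103 2.4
v 0.117 0.891 1.712
v -0.148 0.259 2.467
v -0.116 0.981 1.706
v -0.38 0.35 2.461
v -0.352 0.987 1.628
v -0.617 0.355 2.383
v -0.547 0.908 1.493
v -0.811 0.276 2.249
v -0.66 0.758 1.329
v -0.924 0.127 2.084
v -0.669 0.569 1.167
v -0.934 -0.063 1.923
v -0.574 0.377 1.04
v -0.838 -0.255 1.796
v -0.392 0.221 0.973
v -0.657 -0.411 1.728
v -0.16 0.13 0.979
v -0.424 -0.501 1.734
v 0.077 0.125 1.057
v -0.188 -0.507 1.812
v 0.271 0.204 1.191
v 0.007 -0.428 1.947
f 2 1 5
f 2 5 3
f 3 5 6
f 3 6 4
f 5 1 7
f 5 7 6
f 6 7 8
f 6 8 4
f 7 1 9
f 7 9 8
f 8 9 10
f 8 10 4
f 9 1 11
f 9 11 10
f 10 11 12
f 10 12 4
f 11 1 13
f 11 13 12
f 12 13 14
f 12 14 4
f 13 1 15
f 13 15 14
f 14 15 16
f 14 16 4
f 15 1 17
f 15 17 16
f 16 17 18
f 16 18 4
f 17 1 19
f 17 19 18
f 18 19 20
f 18 20 4
f 19 1 21
f 19 21 20
f 20 21 22
f 20 22 4
f 21 1 23
f 21 23 22
f 22 23 24
f 22 24 4
f 23 1 25
f 23 25 24
f 24 25 26
f 24 26 4
f 25 1 27
f 25 27 26
f 26 27 28
f 26 28 4
f 27 1 2
f 27 2 28
f 28 2 3
f 28 3 4
f 30 29 33
f 30 33 31
f 31 33 34
f 31 34 32
f 33 29 35
f 33 35 34
f 34 35 36
f 34 36 32
f 35 29 37
f 35 37 36
f 36 37 38
f 36 38 32
f 37 29 39
f 37 39 38
f 38 39 40
f 38 40 32
f 39 29 41
f 39 41 40
f 40 41 42
f 40 42 32
f 41 29 43
f 41 43 42
f 42 43 44
f 42 44 32
f 43 29 45
f 43 45 44
f 44 45 46
f 44 46 32
f 45 29 47
f 45 47 46
f 46 47 48
f 46 48 32
f 47 29 49
f 47 49 48
f 48 49 50
f 48 50 32
f 49 29 51
f 49 51 50
f 50 51 52
f 50 52 32
f 51 29 53
f 51 53 52
f 52 53 54
f 52 54 32
f 53 29 55
f 53 55 54
f 54 55 56
f 54 56 32
f 55 29 57
f 55 57 56
f 56 57 58
f 56 58 32
f 57 29 30
f 57 30 58
f 58 30 31
f 58 31 32



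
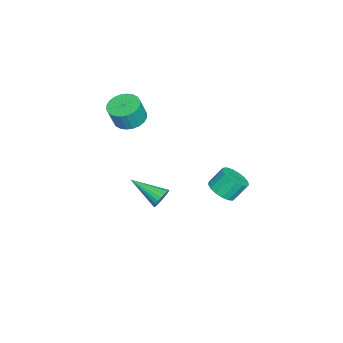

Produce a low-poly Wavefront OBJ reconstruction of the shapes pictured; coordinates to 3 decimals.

v 3.858 2.512 1.773
v 4.542 2.383 2.125
v 4.206 2.978 2.999
v 3.522 3.108 2.647
v 4.599 2.698 1.932
v 4.262 3.293 2.806
v 4.486 2.97 1.703
v 4.149 3.565 2.577
v 4.229 3.137 1.49
v 3.892 3.733 2.364
v 3.888 3.162 1.342
v 3.551 3.757 2.216
v 3.539 3.037 1.292
v 3.202 3.633 2.166
v 3.264 2.792 1.353
v 2.927 3.388 2.227
v 3.125 2.483 1.51
v 2.788 3.079 2.384
v 3.154 2.181 1.727
v 2.817 2.777 2.601
v 3.344 1.955 1.955
v 3.007 2.55 2.829
v 3.652 1.856 2.141
v 3.315 2.451 3.015
v 4.008 1.908 2.242
v 3.671 2.503 3.117
v 4.329 2.098 2.237
v 3.992 2.693 3.111
v -1.202 -3.301 2.263
v -0.613 -3.884 1.967
v -0.249 -4.122 3.161
v -0.838 -3.539 3.457
v -0.427 -3.595 1.968
v -0.063 -3.833 3.161
v -0.359 -3.262 2.014
v 0.005 -3.499 3.207
v -0.42 -2.934 2.097
v -0.055 -3.172 3.291
v -0.599 -2.663 2.206
v -0.235 -2.9 3.399
v -0.871 -2.488 2.324
v -0.506 -2.726 3.517
v -1.193 -2.438 2.432
v -0.828 -2.675 3.625
v -1.516 -2.518 2.515
v -1.151 -2.756 3.708
v -1.791 -2.718 2.559
v -1.427 -2.956 3.753
v -1.977 -3.007 2.559
v -1.613 -3.245 3.752
v -2.045 -3.341 2.513
v -1.681 -3.578 3.706
v -1.985 -3.668 2.429
v -1.62 -3.906 3.623
v -1.805 -3.94 2.321
v -1.441 -4.177 3.514
v -1.534 -4.114 2.203
v -1.169 -4.352 3.396
v -1.212 -4.165 2.095
v -0.847 -4.402 3.288
v -0.889 -4.084 2.012
v -0.524 -4.322 3.205
v 1.686 -0.942 -1.243
v 2.067 -1.226 -1.657
v 1.254 -2.638 -0.477
v 2.23 -1.178 -1.457
v 2.299 -1.088 -1.221
v 2.262 -0.974 -0.988
v 2.125 -0.854 -0.8
v 1.913 -0.749 -0.688
v 1.661 -0.678 -0.672
v 1.414 -0.652 -0.754
v 1.214 -0.677 -0.922
v 1.095 -0.747 -1.144
v 1.079 -0.851 -1.384
v 1.168 -0.971 -1.6
v 1.346 -1.086 -1.753
v 1.583 -1.176 -1.819
v 1.838 -1.226 -1.785
f 2 1 5
f 2 5 3
f 3 5 6
f 3 6 4
f 5 1 7
f 5 7 6
f 6 7 8
f 6 8 4
f 7 1 9
f 7 9 8
f 8 9 10
f 8 10 4
f 9 1 11
f 9 11 10
f 10 11 12
f 10 12 4
f 11 1 13
f 11 13 12
f 12 13 14
f 12 14 4
f 13 1 15
f 13 15 14
f 14 15 16
f 14 16 4
f 15 1 17
f 15 17 16
f 16 17 18
f 16 18 4
f 17 1 19
f 17 19 18
f 18 19 20
f 18 20 4
f 19 1 21
f 19 21 20
f 20 21 22
f 20 22 4
f 21 1 23
f 21 23 22
f 22 23 24
f 22 24 4
f 23 1 25
f 23 25 24
f 24 25 26
f 24 26 4
f 25 1 27
f 25 27 26
f 26 27 28
f 26 28 4
f 27 1 2
f 27 2 28
f 28 2 3
f 28 3 4
f 30 29 33
f 30 33 31
f 31 33 34
f 31 34 32
f 33 29 35
f 33 35 34
f 34 35 36
f 34 36 32
f 35 29 37
f 35 37 36
f 36 37 38
f 36 38 32
f 37 29 39
f 37 39 38
f 38 39 40
f 38 40 32
f 39 29 41
f 39 41 40
f 40 41 42
f 40 42 32
f 41 29 43
f 41 43 42
f 42 43 44
f 42 44 32
f 43 29 45
f 43 45 44
f 44 45 46
f 44 46 32
f 45 29 47
f 45 47 46
f 46 47 48
f 46 48 32
f 47 29 49
f 47 49 48
f 48 49 50
f 48 50 32
f 49 29 51
f 49 51 50
f 50 51 52
f 50 52 32
f 51 29 53
f 51 53 52
f 52 53 54
f 52 54 32
f 53 29 55
f 53 55 54
f 54 55 56
f 54 56 32
f 55 29 57
f 55 57 56
f 56 57 58
f 56 58 32
f 57 29 59
f 57 59 58
f 58 59 60
f 58 60 32
f 59 29 61
f 59 61 60
f 60 61 62
f 60 62 32
f 61 29 30
f 61 30 62
f 62 30 31
f 62 31 32
f 64 63 66
f 64 66 65
f 66 63 67
f 66 67 65
f 67 63 68
f 67 68 65
f 68 63 69
f 68 69 65
f 69 63 70
f 69 70 65
f 70 63 71
f 70 71 65
f 71 63 72
f 71 72 65
f 72 63 73
f 72 73 65
f 73 63 74
f 73 74 65
f 74 63 75
f 74 75 65
f 75 63 76
f 75 76 65
f 76 63 77
f 76 77 65
f 77 63 78
f 77 78 65
f 78 63 79
f 78 79 65
f 79 63 64
f 79 64 65



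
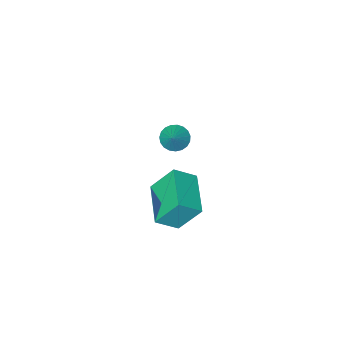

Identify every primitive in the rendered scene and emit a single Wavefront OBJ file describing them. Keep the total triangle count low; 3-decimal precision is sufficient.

v 2.695 -0.746 -4.798
v 1.935 -0.138 -3.453
v 3.553 1.073 -5.136
v 2.793 1.682 -3.791
v 3.627 -1.062 -4.129
v 2.867 -0.453 -2.784
v 4.485 0.758 -4.467
v 3.725 1.366 -3.122
v 3.615 0.898 0.939
v 4.104 0.518 0.914
v 4.105 1.482 1.661
v 4.163 0.692 0.734
v 4.127 0.902 0.589
v 4.003 1.112 0.504
v 3.811 1.284 0.495
v 3.586 1.39 0.562
v 3.366 1.41 0.694
v 3.188 1.343 0.869
v 3.085 1.198 1.056
v 3.074 1.001 1.222
v 3.156 0.787 1.34
v 3.317 0.592 1.388
v 3.53 0.45 1.358
v 3.758 0.385 1.256
v 3.961 0.409 1.099
f 2 4 1
f 5 2 1
f 1 4 3
f 3 5 1
f 2 8 4
f 6 2 5
f 6 8 2
f 4 8 3
f 7 5 3
f 3 8 7
f 7 6 5
f 8 6 7
f 10 9 12
f 10 12 11
f 12 9 13
f 12 13 11
f 13 9 14
f 13 14 11
f 14 9 15
f 14 15 11
f 15 9 16
f 15 16 11
f 16 9 17
f 16 17 11
f 17 9 18
f 17 18 11
f 18 9 19
f 18 19 11
f 19 9 20
f 19 20 11
f 20 9 21
f 20 21 11
f 21 9 22
f 21 22 11
f 22 9 23
f 22 23 11
f 23 9 24
f 23 24 11
f 24 9 25
f 24 25 11
f 25 9 10
f 25 10 11



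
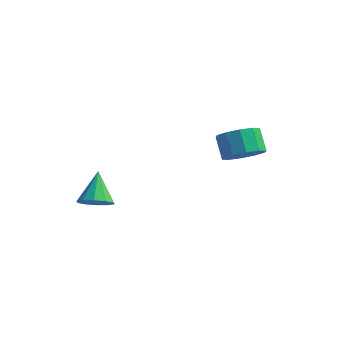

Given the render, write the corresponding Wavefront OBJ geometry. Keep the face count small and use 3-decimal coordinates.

v 1.901 1.009 -1.873
v 2.719 1.38 -1.565
v 2.138 1.961 -0.719
v 1.319 1.591 -1.027
v 2.496 1.744 -1.969
v 1.915 2.325 -1.122
v 2.045 1.827 -2.335
v 1.464 2.408 -1.489
v 1.539 1.598 -2.526
v 0.958 2.179 -1.679
v 1.171 1.144 -2.467
v 0.59 1.725 -1.62
v 1.082 0.639 -2.181
v 0.501 1.22 -1.335
v 1.305 0.275 -1.778
v 0.724 0.856 -0.931
v 1.756 0.192 -1.411
v 1.175 0.773 -0.565
v 2.262 0.421 -1.221
v 1.681 1.002 -0.374
v 2.63 0.875 -1.28
v 2.049 1.456 -0.433
v -2.385 -3.791 -3.106
v -1.789 -4.024 -2.66
v -2.815 -2.769 -1.994
v -1.635 -3.66 -2.936
v -1.768 -3.346 -3.276
v -2.136 -3.202 -3.552
v -2.6 -3.283 -3.657
v -2.981 -3.558 -3.551
v -3.135 -3.922 -3.276
v -3.002 -4.236 -2.935
v -2.633 -4.381 -2.66
v -2.17 -4.3 -2.555
f 2 1 5
f 2 5 3
f 3 5 6
f 3 6 4
f 5 1 7
f 5 7 6
f 6 7 8
f 6 8 4
f 7 1 9
f 7 9 8
f 8 9 10
f 8 10 4
f 9 1 11
f 9 11 10
f 10 11 12
f 10 12 4
f 11 1 13
f 11 13 12
f 12 13 14
f 12 14 4
f 13 1 15
f 13 15 14
f 14 15 16
f 14 16 4
f 15 1 17
f 15 17 16
f 16 17 18
f 16 18 4
f 17 1 19
f 17 19 18
f 18 19 20
f 18 20 4
f 19 1 21
f 19 21 20
f 20 21 22
f 20 22 4
f 21 1 2
f 21 2 22
f 22 2 3
f 22 3 4
f 24 23 26
f 24 26 25
f 26 23 27
f 26 27 25
f 27 23 28
f 27 28 25
f 28 23 29
f 28 29 25
f 29 23 30
f 29 30 25
f 30 23 31
f 30 31 25
f 31 23 32
f 31 32 25
f 32 23 33
f 32 33 25
f 33 23 34
f 33 34 25
f 34 23 24
f 34 24 25



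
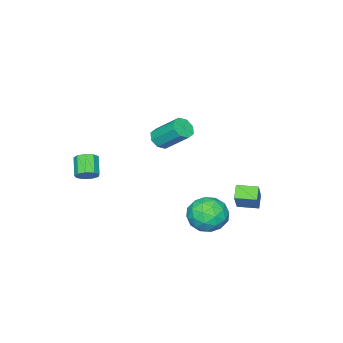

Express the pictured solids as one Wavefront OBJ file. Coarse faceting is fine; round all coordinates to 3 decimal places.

v -2.538 2.159 -3.134
v -1.367 2.881 -1.56
v -3.158 3.198 -3.148
v -1.988 3.919 -1.574
v -1.952 2.501 -3.726
v -0.782 3.222 -2.152
v -2.573 3.539 -3.74
v -1.402 4.261 -2.166
v 4.344 -2.577 -0.289
v 4.889 -2.713 0.077
v 4.18 -3.4 0.876
v 3.636 -3.263 0.509
v 4.689 -2.329 0.229
v 3.98 -3.016 1.028
v 4.328 -2.062 0.139
v 3.619 -2.749 0.938
v 3.975 -2.035 -0.152
v 3.266 -2.722 0.647
v 3.794 -2.262 -0.507
v 3.086 -2.949 0.292
v 3.871 -2.636 -0.76
v 3.162 -3.323 0.039
v 4.17 -2.982 -0.793
v 3.461 -3.669 0.006
v 4.55 -3.139 -0.591
v 3.841 -3.826 0.208
v 4.834 -3.032 -0.247
v 4.125 -3.719 0.552
v 2.557 4.438 -0.667
v 3.361 3.902 -1.358
v 1.159 3.878 -1.862
v 1.963 3.342 -2.553
v 1.721 2.906 -1.474
v 2.585 3.252 -0.736
v 1.935 4.528 -2.484
v 2.799 4.874 -1.746
v 2.977 3.957 -2.481
v 2.845 2.955 -1.856
v 1.675 4.825 -1.364
v 1.543 3.823 -0.739
v 3.082 4.219 -0.908
v 1.438 3.561 -2.312
v 1.296 3.305 -1.678
v 1.769 2.99 -2.084
v 2.625 3.837 -0.542
v 3.098 3.522 -0.948
v 2.134 2.937 -1.016
v 1.422 4.258 -2.272
v 1.895 3.943 -2.678
v 2.751 4.79 -1.136
v 3.224 4.475 -1.542
v 2.386 4.843 -2.204
v 3.329 3.936 -1.973
v 2.507 3.607 -2.676
v 2.491 4.304 -2.636
v 2.999 4.508 -2.202
v 3.251 3.347 -1.607
v 2.429 3.018 -2.309
v 2.287 2.762 -1.675
v 2.795 2.965 -1.241
v 3.025 3.38 -2.267
v 2.091 4.762 -0.911
v 1.269 4.433 -1.613
v 1.725 4.815 -1.979
v 2.233 5.018 -1.545
v 2.013 4.173 -0.544
v 1.191 3.844 -1.247
v 1.521 3.272 -1.018
v 2.029 3.476 -0.584
v 1.495 4.4 -0.953
v 1.133 -0.238 1.974
v 1.815 -0.306 2.16
v 1.609 1.091 3.431
v 0.927 1.158 3.246
v 1.744 0.051 1.756
v 1.537 1.447 3.027
v 1.315 0.238 1.48
v 1.108 1.635 2.752
v 0.779 0.146 1.494
v 0.573 1.543 2.765
v 0.451 -0.171 1.789
v 0.245 1.226 3.06
v 0.523 -0.527 2.193
v 0.316 0.869 3.464
v 0.952 -0.715 2.468
v 0.745 0.682 3.74
v 1.487 -0.623 2.455
v 1.281 0.774 3.726
f 2 4 1
f 5 2 1
f 1 4 3
f 3 5 1
f 2 8 4
f 6 2 5
f 6 8 2
f 4 8 3
f 7 5 3
f 3 8 7
f 7 6 5
f 8 6 7
f 10 9 13
f 10 13 11
f 11 13 14
f 11 14 12
f 13 9 15
f 13 15 14
f 14 15 16
f 14 16 12
f 15 9 17
f 15 17 16
f 16 17 18
f 16 18 12
f 17 9 19
f 17 19 18
f 18 19 20
f 18 20 12
f 19 9 21
f 19 21 20
f 20 21 22
f 20 22 12
f 21 9 23
f 21 23 22
f 22 23 24
f 22 24 12
f 23 9 25
f 23 25 24
f 24 25 26
f 24 26 12
f 25 9 27
f 25 27 26
f 26 27 28
f 26 28 12
f 27 9 10
f 27 10 28
f 28 10 11
f 28 11 12
f 29 66 45
f 66 40 69
f 45 69 34
f 66 69 45
f 29 45 41
f 45 34 46
f 41 46 30
f 45 46 41
f 29 41 50
f 41 30 51
f 50 51 36
f 41 51 50
f 29 50 62
f 50 36 65
f 62 65 39
f 50 65 62
f 29 62 66
f 62 39 70
f 66 70 40
f 62 70 66
f 30 46 57
f 46 34 60
f 57 60 38
f 46 60 57
f 34 69 47
f 69 40 68
f 47 68 33
f 69 68 47
f 40 70 67
f 70 39 63
f 67 63 31
f 70 63 67
f 39 65 64
f 65 36 52
f 64 52 35
f 65 52 64
f 36 51 56
f 51 30 53
f 56 53 37
f 51 53 56
f 32 58 44
f 58 38 59
f 44 59 33
f 58 59 44
f 32 44 42
f 44 33 43
f 42 43 31
f 44 43 42
f 32 42 49
f 42 31 48
f 49 48 35
f 42 48 49
f 32 49 54
f 49 35 55
f 54 55 37
f 49 55 54
f 32 54 58
f 54 37 61
f 58 61 38
f 54 61 58
f 33 59 47
f 59 38 60
f 47 60 34
f 59 60 47
f 31 43 67
f 43 33 68
f 67 68 40
f 43 68 67
f 35 48 64
f 48 31 63
f 64 63 39
f 48 63 64
f 37 55 56
f 55 35 52
f 56 52 36
f 55 52 56
f 38 61 57
f 61 37 53
f 57 53 30
f 61 53 57
f 72 71 75
f 72 75 73
f 73 75 76
f 73 76 74
f 75 71 77
f 75 77 76
f 76 77 78
f 76 78 74
f 77 71 79
f 77 79 78
f 78 79 80
f 78 80 74
f 79 71 81
f 79 81 80
f 80 81 82
f 80 82 74
f 81 71 83
f 81 83 82
f 82 83 84
f 82 84 74
f 83 71 85
f 83 85 84
f 84 85 86
f 84 86 74
f 85 71 87
f 85 87 86
f 86 87 88
f 86 88 74
f 87 71 72
f 87 72 88
f 88 72 73
f 88 73 74



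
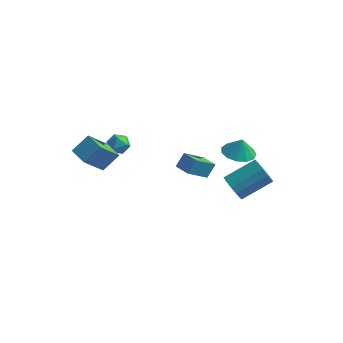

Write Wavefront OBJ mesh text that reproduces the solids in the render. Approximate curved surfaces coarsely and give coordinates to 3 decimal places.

v -0.531 -0.154 -0.46
v -0.261 0.416 0.33
v 0.208 1.012 -1.552
v 0.477 1.582 -0.762
v 0.363 -0.662 -0.398
v 0.632 -0.092 0.392
v 1.101 0.504 -1.49
v 1.371 1.074 -0.7
v 2.902 0.557 1.265
v 3.608 -0.149 1.219
v 3.078 0.663 2.335
v 3.869 0.342 1.128
v 3.823 0.901 1.08
v 3.485 1.352 1.091
v 2.961 1.55 1.157
v 2.419 1.433 1.258
v 2.031 1.038 1.36
v 1.919 0.491 1.432
v 2.119 -0.036 1.451
v 2.568 -0.374 1.411
v 3.123 -0.416 1.324
v -4.908 -4.379 2.931
v -4.264 -3.613 3.808
v -4.315 -3.185 1.453
v -3.671 -2.42 2.33
v -3.929 -5.04 2.79
v -3.285 -4.275 3.667
v -3.336 -3.847 1.312
v -2.692 -3.081 2.189
v -4.23 -0.167 1.247
v -3.852 0.118 0.67
v -3.768 -1.258 1.01
v -3.39 -0.973 0.433
v -3.201 -0.789 1.131
v -3.486 -0.115 1.278
v -4.134 -1.025 0.402
v -4.419 -0.351 0.549
v -3.792 -0.412 0.148
v -3.215 -0.266 0.599
v -4.405 -0.874 1.081
v -3.828 -0.728 1.532
v 2.299 1.424 -2.816
v 2.749 1.543 -3.598
v 4.171 2.815 -2.586
v 3.721 2.696 -1.804
v 2.398 1.916 -3.575
v 3.821 3.188 -2.563
v 2.016 2.134 -3.311
v 3.439 3.406 -2.299
v 1.724 2.126 -2.889
v 3.146 3.398 -1.878
v 1.614 1.895 -2.445
v 3.037 3.167 -1.433
v 1.722 1.515 -2.118
v 3.144 2.787 -1.106
v 2.012 1.106 -2.013
v 3.435 2.378 -1.001
v 2.394 0.798 -2.163
v 3.817 2.07 -1.151
v 2.746 0.689 -2.52
v 4.168 1.961 -1.508
v 2.955 0.813 -2.971
v 4.378 2.085 -1.959
v 2.956 1.131 -3.373
v 4.379 2.403 -2.361
f 2 4 1
f 5 2 1
f 1 4 3
f 3 5 1
f 2 8 4
f 6 2 5
f 6 8 2
f 4 8 3
f 7 5 3
f 3 8 7
f 7 6 5
f 8 6 7
f 10 9 12
f 10 12 11
f 12 9 13
f 12 13 11
f 13 9 14
f 13 14 11
f 14 9 15
f 14 15 11
f 15 9 16
f 15 16 11
f 16 9 17
f 16 17 11
f 17 9 18
f 17 18 11
f 18 9 19
f 18 19 11
f 19 9 20
f 19 20 11
f 20 9 21
f 20 21 11
f 21 9 10
f 21 10 11
f 23 25 22
f 26 23 22
f 22 25 24
f 24 26 22
f 23 29 25
f 27 23 26
f 27 29 23
f 25 29 24
f 28 26 24
f 24 29 28
f 28 27 26
f 29 27 28
f 30 41 35
f 30 35 31
f 30 31 37
f 30 37 40
f 30 40 41
f 31 35 39
f 35 41 34
f 41 40 32
f 40 37 36
f 37 31 38
f 33 39 34
f 33 34 32
f 33 32 36
f 33 36 38
f 33 38 39
f 34 39 35
f 32 34 41
f 36 32 40
f 38 36 37
f 39 38 31
f 43 42 46
f 43 46 44
f 44 46 47
f 44 47 45
f 46 42 48
f 46 48 47
f 47 48 49
f 47 49 45
f 48 42 50
f 48 50 49
f 49 50 51
f 49 51 45
f 50 42 52
f 50 52 51
f 51 52 53
f 51 53 45
f 52 42 54
f 52 54 53
f 53 54 55
f 53 55 45
f 54 42 56
f 54 56 55
f 55 56 57
f 55 57 45
f 56 42 58
f 56 58 57
f 57 58 59
f 57 59 45
f 58 42 60
f 58 60 59
f 59 60 61
f 59 61 45
f 60 42 62
f 60 62 61
f 61 62 63
f 61 63 45
f 62 42 64
f 62 64 63
f 63 64 65
f 63 65 45
f 64 42 43
f 64 43 65
f 65 43 44
f 65 44 45



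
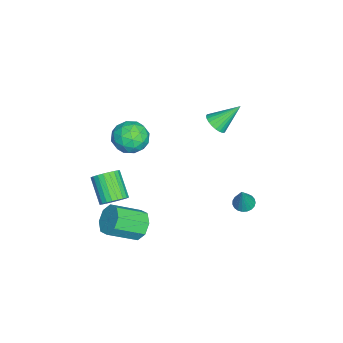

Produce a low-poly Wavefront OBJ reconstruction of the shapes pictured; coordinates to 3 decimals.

v -0.732 1.772 3.236
v -0.055 2.07 3.199
v -1.208 3.008 4.484
v -0.195 2.221 2.996
v -0.416 2.304 2.83
v -0.685 2.306 2.725
v -0.961 2.226 2.699
v -1.203 2.077 2.754
v -1.372 1.882 2.882
v -1.444 1.67 3.065
v -1.408 1.474 3.273
v -1.269 1.323 3.476
v -1.048 1.24 3.642
v -0.779 1.238 3.747
v -0.502 1.318 3.773
v -0.261 1.466 3.718
v -0.091 1.662 3.59
v -0.019 1.873 3.407
v 2.049 -1.899 -3.716
v 2.367 -2.291 -4.544
v 3.128 -3.813 -3.533
v 2.811 -3.421 -2.704
v 2.866 -1.836 -4.236
v 3.627 -3.358 -3.224
v 2.886 -1.418 -3.623
v 3.648 -2.94 -2.611
v 2.417 -1.282 -3.064
v 3.178 -2.804 -2.052
v 1.732 -1.507 -2.887
v 2.493 -3.029 -1.876
v 1.233 -1.962 -3.196
v 1.994 -3.484 -2.184
v 1.212 -2.38 -3.809
v 1.974 -3.902 -2.797
v 1.682 -2.516 -4.368
v 2.443 -4.038 -3.356
v 3.854 -2.847 0.081
v 4.284 -2.555 0.689
v 3.156 -3.26 1.826
v 2.726 -3.553 1.219
v 4.085 -2.32 0.637
v 2.957 -3.026 1.774
v 3.85 -2.166 0.5
v 2.723 -2.871 1.638
v 3.617 -2.115 0.3
v 2.489 -2.821 1.437
v 3.419 -2.176 0.066
v 2.291 -2.881 1.204
v 3.287 -2.339 -0.165
v 2.16 -3.044 0.972
v 3.242 -2.58 -0.359
v 2.114 -3.285 0.778
v 3.29 -2.861 -0.486
v 2.162 -3.566 0.651
v 3.424 -3.14 -0.526
v 2.296 -3.845 0.611
v 3.623 -3.374 -0.474
v 2.495 -4.08 0.663
v 3.857 -3.529 -0.338
v 2.73 -4.234 0.8
v 4.091 -3.579 -0.137
v 2.963 -4.285 1
v 4.289 -3.519 0.096
v 3.161 -4.224 1.234
v 4.42 -3.356 0.328
v 3.293 -4.061 1.465
v 4.466 -3.115 0.522
v 3.338 -3.82 1.659
v 4.418 -2.834 0.649
v 3.29 -3.539 1.786
v -3.831 -2.675 -1.107
v -2.919 -2.352 -0.473
v -3.101 -4.388 -1.287
v -2.189 -4.065 -0.653
v -3.229 -4.171 -0.158
v -3.68 -3.112 -0.047
v -2.34 -3.628 -1.713
v -2.791 -2.569 -1.602
v -1.997 -2.941 -0.848
v -2.547 -3.277 0.113
v -3.473 -3.463 -1.873
v -4.023 -3.799 -0.912
v -3.44 -2.363 -0.774
v -2.58 -4.377 -0.986
v -3.192 -4.439 -0.695
v -2.656 -4.249 -0.322
v -3.887 -2.809 -0.524
v -3.351 -2.62 -0.151
v -3.532 -3.689 0.034
v -2.669 -4.12 -1.609
v -2.133 -3.931 -1.236
v -3.364 -2.491 -1.438
v -2.828 -2.301 -1.065
v -2.488 -3.051 -1.794
v -2.362 -2.52 -0.622
v -1.932 -3.527 -0.728
v -2.021 -3.27 -1.351
v -2.286 -2.648 -1.285
v -2.684 -2.717 -0.057
v -2.255 -3.724 -0.163
v -2.866 -3.786 0.128
v -3.132 -3.163 0.194
v -2.143 -3.063 -0.277
v -3.765 -3.016 -1.597
v -3.336 -4.023 -1.703
v -2.888 -3.577 -1.954
v -3.154 -2.954 -1.888
v -4.088 -3.213 -1.032
v -3.658 -4.22 -1.138
v -3.734 -4.092 -0.475
v -3.999 -3.47 -0.409
v -3.877 -3.677 -1.483
v -0.914 3.377 -3.71
v -0.515 3.854 -3.862
v -0.226 3.323 -2.07
v -0.727 3.987 -3.769
v -0.97 4.013 -3.665
v -1.204 3.93 -3.57
v -1.388 3.752 -3.499
v -1.49 3.508 -3.464
v -1.493 3.242 -3.472
v -1.395 3 -3.521
v -1.214 2.822 -3.603
v -0.982 2.741 -3.703
v -0.737 2.77 -3.805
v -0.524 2.904 -3.89
v -0.377 3.119 -3.944
v -0.324 3.38 -3.958
v -0.373 3.64 -3.929
f 2 1 4
f 2 4 3
f 4 1 5
f 4 5 3
f 5 1 6
f 5 6 3
f 6 1 7
f 6 7 3
f 7 1 8
f 7 8 3
f 8 1 9
f 8 9 3
f 9 1 10
f 9 10 3
f 10 1 11
f 10 11 3
f 11 1 12
f 11 12 3
f 12 1 13
f 12 13 3
f 13 1 14
f 13 14 3
f 14 1 15
f 14 15 3
f 15 1 16
f 15 16 3
f 16 1 17
f 16 17 3
f 17 1 18
f 17 18 3
f 18 1 2
f 18 2 3
f 20 19 23
f 20 23 21
f 21 23 24
f 21 24 22
f 23 19 25
f 23 25 24
f 24 25 26
f 24 26 22
f 25 19 27
f 25 27 26
f 26 27 28
f 26 28 22
f 27 19 29
f 27 29 28
f 28 29 30
f 28 30 22
f 29 19 31
f 29 31 30
f 30 31 32
f 30 32 22
f 31 19 33
f 31 33 32
f 32 33 34
f 32 34 22
f 33 19 35
f 33 35 34
f 34 35 36
f 34 36 22
f 35 19 20
f 35 20 36
f 36 20 21
f 36 21 22
f 38 37 41
f 38 41 39
f 39 41 42
f 39 42 40
f 41 37 43
f 41 43 42
f 42 43 44
f 42 44 40
f 43 37 45
f 43 45 44
f 44 45 46
f 44 46 40
f 45 37 47
f 45 47 46
f 46 47 48
f 46 48 40
f 47 37 49
f 47 49 48
f 48 49 50
f 48 50 40
f 49 37 51
f 49 51 50
f 50 51 52
f 50 52 40
f 51 37 53
f 51 53 52
f 52 53 54
f 52 54 40
f 53 37 55
f 53 55 54
f 54 55 56
f 54 56 40
f 55 37 57
f 55 57 56
f 56 57 58
f 56 58 40
f 57 37 59
f 57 59 58
f 58 59 60
f 58 60 40
f 59 37 61
f 59 61 60
f 60 61 62
f 60 62 40
f 61 37 63
f 61 63 62
f 62 63 64
f 62 64 40
f 63 37 65
f 63 65 64
f 64 65 66
f 64 66 40
f 65 37 67
f 65 67 66
f 66 67 68
f 66 68 40
f 67 37 69
f 67 69 68
f 68 69 70
f 68 70 40
f 69 37 38
f 69 38 70
f 70 38 39
f 70 39 40
f 71 108 87
f 108 82 111
f 87 111 76
f 108 111 87
f 71 87 83
f 87 76 88
f 83 88 72
f 87 88 83
f 71 83 92
f 83 72 93
f 92 93 78
f 83 93 92
f 71 92 104
f 92 78 107
f 104 107 81
f 92 107 104
f 71 104 108
f 104 81 112
f 108 112 82
f 104 112 108
f 72 88 99
f 88 76 102
f 99 102 80
f 88 102 99
f 76 111 89
f 111 82 110
f 89 110 75
f 111 110 89
f 82 112 109
f 112 81 105
f 109 105 73
f 112 105 109
f 81 107 106
f 107 78 94
f 106 94 77
f 107 94 106
f 78 93 98
f 93 72 95
f 98 95 79
f 93 95 98
f 74 100 86
f 100 80 101
f 86 101 75
f 100 101 86
f 74 86 84
f 86 75 85
f 84 85 73
f 86 85 84
f 74 84 91
f 84 73 90
f 91 90 77
f 84 90 91
f 74 91 96
f 91 77 97
f 96 97 79
f 91 97 96
f 74 96 100
f 96 79 103
f 100 103 80
f 96 103 100
f 75 101 89
f 101 80 102
f 89 102 76
f 101 102 89
f 73 85 109
f 85 75 110
f 109 110 82
f 85 110 109
f 77 90 106
f 90 73 105
f 106 105 81
f 90 105 106
f 79 97 98
f 97 77 94
f 98 94 78
f 97 94 98
f 80 103 99
f 103 79 95
f 99 95 72
f 103 95 99
f 114 113 116
f 114 116 115
f 116 113 117
f 116 117 115
f 117 113 118
f 117 118 115
f 118 113 119
f 118 119 115
f 119 113 120
f 119 120 115
f 120 113 121
f 120 121 115
f 121 113 122
f 121 122 115
f 122 113 123
f 122 123 115
f 123 113 124
f 123 124 115
f 124 113 125
f 124 125 115
f 125 113 126
f 125 126 115
f 126 113 127
f 126 127 115
f 127 113 128
f 127 128 115
f 128 113 129
f 128 129 115
f 129 113 114
f 129 114 115



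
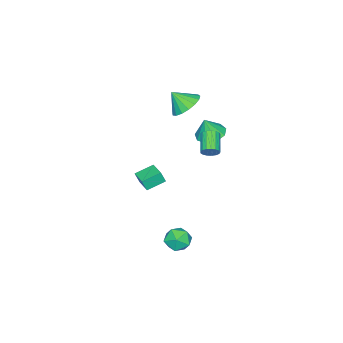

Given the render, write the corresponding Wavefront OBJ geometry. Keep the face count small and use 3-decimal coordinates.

v -4.028 0.944 0.04
v -3.206 0.55 -0.261
v -3.652 0.736 1.34
v -3.129 1.197 -0.18
v -3.472 1.726 0.004
v -4.076 1.889 0.204
v -4.657 1.609 0.328
v -4.944 1.019 0.317
v -4.803 0.393 0.176
v -4.299 0.025 -0.029
v -3.669 0.087 -0.202
v 3.954 4.782 -2.773
v 4.54 4.223 -3.125
v 3.14 3.677 -2.375
v 3.726 3.118 -2.727
v 3.934 3.578 -2.003
v 4.438 4.261 -2.248
v 3.242 3.639 -3.252
v 3.746 4.322 -3.497
v 4.101 3.517 -3.421
v 4.528 3.479 -2.649
v 3.152 4.421 -2.851
v 3.579 4.383 -2.079
v -2.504 -1.705 -3.723
v -2.33 -1.936 -2.945
v -1.829 -0.711 -3.578
v -1.655 -0.943 -2.801
v -1.485 -2.337 -4.139
v -1.311 -2.569 -3.362
v -0.81 -1.344 -3.995
v -0.636 -1.575 -3.217
v -0.903 2.942 1.131
v -0.578 2.895 1.584
v -1.592 2.231 2.243
v -1.917 2.278 1.789
v -0.706 3.127 1.621
v -1.721 2.463 2.28
v -0.879 3.317 1.546
v -1.894 2.653 2.204
v -1.058 3.421 1.375
v -2.073 2.757 2.034
v -1.201 3.416 1.149
v -2.216 2.751 1.807
v -1.276 3.301 0.918
v -2.291 2.637 1.576
v -1.265 3.105 0.736
v -2.28 2.441 1.395
v -1.171 2.871 0.645
v -2.186 2.207 1.303
v -1.016 2.653 0.665
v -2.031 1.989 1.323
v -0.835 2.502 0.791
v -1.85 1.838 1.45
v -0.669 2.451 0.996
v -1.684 1.787 1.654
v -0.557 2.513 1.231
v -1.572 1.849 1.89
v -0.524 2.673 1.444
v -1.539 2.009 2.102
v -3.565 -0.457 2.202
v -3.162 -1.146 1.505
v -3.255 -1.283 3.198
v -2.767 -0.851 1.627
v -2.555 -0.466 1.88
v -2.575 -0.079 2.208
v -2.821 0.222 2.534
v -3.238 0.367 2.784
v -3.73 0.323 2.901
v -4.184 0.101 2.858
v -4.496 -0.249 2.665
v -4.595 -0.647 2.365
v -4.458 -1.001 2.029
v -4.116 -1.231 1.732
v -3.649 -1.283 1.543
f 2 1 4
f 2 4 3
f 4 1 5
f 4 5 3
f 5 1 6
f 5 6 3
f 6 1 7
f 6 7 3
f 7 1 8
f 7 8 3
f 8 1 9
f 8 9 3
f 9 1 10
f 9 10 3
f 10 1 11
f 10 11 3
f 11 1 2
f 11 2 3
f 12 23 17
f 12 17 13
f 12 13 19
f 12 19 22
f 12 22 23
f 13 17 21
f 17 23 16
f 23 22 14
f 22 19 18
f 19 13 20
f 15 21 16
f 15 16 14
f 15 14 18
f 15 18 20
f 15 20 21
f 16 21 17
f 14 16 23
f 18 14 22
f 20 18 19
f 21 20 13
f 25 27 24
f 28 25 24
f 24 27 26
f 26 28 24
f 25 31 27
f 29 25 28
f 29 31 25
f 27 31 26
f 30 28 26
f 26 31 30
f 30 29 28
f 31 29 30
f 33 32 36
f 33 36 34
f 34 36 37
f 34 37 35
f 36 32 38
f 36 38 37
f 37 38 39
f 37 39 35
f 38 32 40
f 38 40 39
f 39 40 41
f 39 41 35
f 40 32 42
f 40 42 41
f 41 42 43
f 41 43 35
f 42 32 44
f 42 44 43
f 43 44 45
f 43 45 35
f 44 32 46
f 44 46 45
f 45 46 47
f 45 47 35
f 46 32 48
f 46 48 47
f 47 48 49
f 47 49 35
f 48 32 50
f 48 50 49
f 49 50 51
f 49 51 35
f 50 32 52
f 50 52 51
f 51 52 53
f 51 53 35
f 52 32 54
f 52 54 53
f 53 54 55
f 53 55 35
f 54 32 56
f 54 56 55
f 55 56 57
f 55 57 35
f 56 32 58
f 56 58 57
f 57 58 59
f 57 59 35
f 58 32 33
f 58 33 59
f 59 33 34
f 59 34 35
f 61 60 63
f 61 63 62
f 63 60 64
f 63 64 62
f 64 60 65
f 64 65 62
f 65 60 66
f 65 66 62
f 66 60 67
f 66 67 62
f 67 60 68
f 67 68 62
f 68 60 69
f 68 69 62
f 69 60 70
f 69 70 62
f 70 60 71
f 70 71 62
f 71 60 72
f 71 72 62
f 72 60 73
f 72 73 62
f 73 60 74
f 73 74 62
f 74 60 61
f 74 61 62

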